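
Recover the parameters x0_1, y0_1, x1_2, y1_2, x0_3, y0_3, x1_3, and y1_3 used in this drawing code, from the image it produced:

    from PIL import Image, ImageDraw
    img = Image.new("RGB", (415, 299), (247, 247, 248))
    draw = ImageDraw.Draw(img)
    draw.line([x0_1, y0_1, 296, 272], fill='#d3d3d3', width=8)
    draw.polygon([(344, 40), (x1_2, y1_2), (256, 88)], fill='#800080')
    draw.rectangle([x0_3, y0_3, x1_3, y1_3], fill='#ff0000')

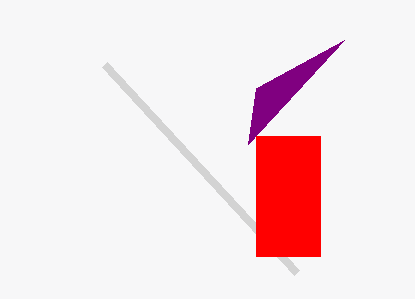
x0_1 = 104
y0_1 = 64
x1_2 = 248
y1_2 = 144
x0_3 = 256
y0_3 = 136
x1_3 = 320
y1_3 = 256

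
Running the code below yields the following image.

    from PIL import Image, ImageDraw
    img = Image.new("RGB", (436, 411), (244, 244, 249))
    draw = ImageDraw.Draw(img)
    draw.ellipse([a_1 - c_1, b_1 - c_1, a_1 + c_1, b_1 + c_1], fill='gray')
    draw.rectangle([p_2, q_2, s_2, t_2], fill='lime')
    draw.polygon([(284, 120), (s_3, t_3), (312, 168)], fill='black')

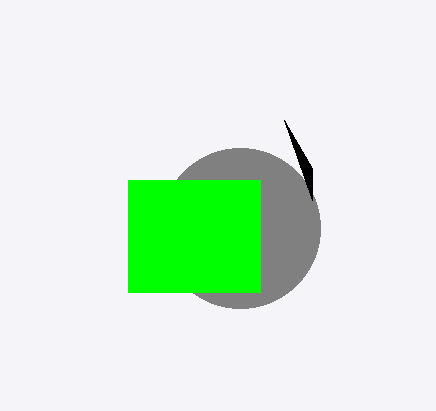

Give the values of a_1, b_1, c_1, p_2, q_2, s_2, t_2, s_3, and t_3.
a_1 = 240
b_1 = 228
c_1 = 80
p_2 = 128
q_2 = 180
s_2 = 260
t_2 = 292
s_3 = 312
t_3 = 200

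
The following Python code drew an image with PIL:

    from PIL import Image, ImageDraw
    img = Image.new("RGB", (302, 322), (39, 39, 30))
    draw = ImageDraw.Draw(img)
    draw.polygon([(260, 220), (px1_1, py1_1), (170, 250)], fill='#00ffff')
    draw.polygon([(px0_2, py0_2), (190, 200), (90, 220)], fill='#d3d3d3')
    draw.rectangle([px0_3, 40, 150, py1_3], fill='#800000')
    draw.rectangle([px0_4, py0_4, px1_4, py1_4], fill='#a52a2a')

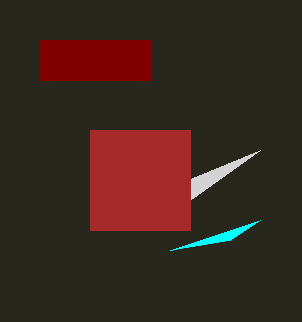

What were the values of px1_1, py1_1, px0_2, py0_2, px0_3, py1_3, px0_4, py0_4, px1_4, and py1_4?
px1_1 = 230; py1_1 = 240; px0_2 = 260; py0_2 = 150; px0_3 = 40; py1_3 = 80; px0_4 = 90; py0_4 = 130; px1_4 = 190; py1_4 = 230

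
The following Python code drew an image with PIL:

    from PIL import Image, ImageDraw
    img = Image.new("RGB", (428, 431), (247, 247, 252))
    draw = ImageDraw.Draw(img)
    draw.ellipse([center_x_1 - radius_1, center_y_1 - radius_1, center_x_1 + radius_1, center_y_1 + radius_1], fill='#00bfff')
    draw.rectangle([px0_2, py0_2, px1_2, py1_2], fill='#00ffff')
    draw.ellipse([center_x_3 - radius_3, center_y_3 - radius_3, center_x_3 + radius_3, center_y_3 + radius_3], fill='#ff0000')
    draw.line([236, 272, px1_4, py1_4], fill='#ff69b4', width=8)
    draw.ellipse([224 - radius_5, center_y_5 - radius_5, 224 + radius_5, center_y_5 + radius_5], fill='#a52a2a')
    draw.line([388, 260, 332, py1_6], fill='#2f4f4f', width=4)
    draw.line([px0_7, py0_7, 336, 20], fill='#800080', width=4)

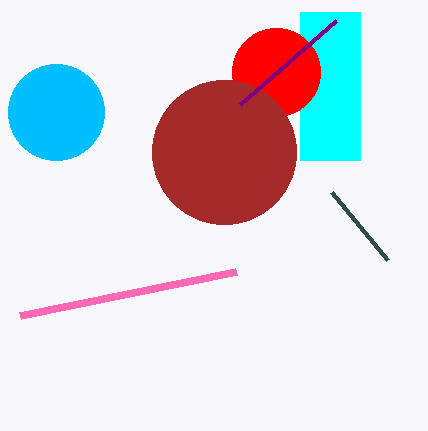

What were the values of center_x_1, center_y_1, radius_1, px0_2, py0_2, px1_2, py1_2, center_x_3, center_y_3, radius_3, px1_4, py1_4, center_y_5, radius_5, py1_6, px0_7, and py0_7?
center_x_1 = 56
center_y_1 = 112
radius_1 = 48
px0_2 = 300
py0_2 = 12
px1_2 = 360
py1_2 = 160
center_x_3 = 276
center_y_3 = 72
radius_3 = 44
px1_4 = 20
py1_4 = 316
center_y_5 = 152
radius_5 = 72
py1_6 = 192
px0_7 = 240
py0_7 = 104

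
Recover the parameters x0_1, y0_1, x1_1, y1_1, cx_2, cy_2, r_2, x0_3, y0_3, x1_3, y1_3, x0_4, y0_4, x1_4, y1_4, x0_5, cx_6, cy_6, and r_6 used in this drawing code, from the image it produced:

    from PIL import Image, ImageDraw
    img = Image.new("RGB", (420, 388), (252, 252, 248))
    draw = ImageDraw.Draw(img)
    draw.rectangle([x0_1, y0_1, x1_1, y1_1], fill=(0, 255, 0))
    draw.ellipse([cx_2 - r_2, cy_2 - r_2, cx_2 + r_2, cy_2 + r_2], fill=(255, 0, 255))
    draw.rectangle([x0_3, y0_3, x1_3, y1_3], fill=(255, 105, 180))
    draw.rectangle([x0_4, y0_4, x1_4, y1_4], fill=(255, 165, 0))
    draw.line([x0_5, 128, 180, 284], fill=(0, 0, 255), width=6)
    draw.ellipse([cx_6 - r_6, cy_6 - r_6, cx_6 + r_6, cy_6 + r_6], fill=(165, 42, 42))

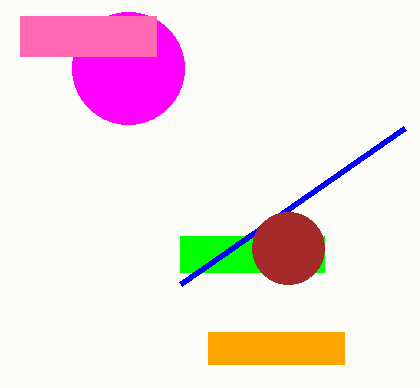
x0_1 = 180; y0_1 = 236; x1_1 = 324; y1_1 = 272; cx_2 = 128; cy_2 = 68; r_2 = 56; x0_3 = 20; y0_3 = 16; x1_3 = 156; y1_3 = 56; x0_4 = 208; y0_4 = 332; x1_4 = 344; y1_4 = 364; x0_5 = 404; cx_6 = 288; cy_6 = 248; r_6 = 36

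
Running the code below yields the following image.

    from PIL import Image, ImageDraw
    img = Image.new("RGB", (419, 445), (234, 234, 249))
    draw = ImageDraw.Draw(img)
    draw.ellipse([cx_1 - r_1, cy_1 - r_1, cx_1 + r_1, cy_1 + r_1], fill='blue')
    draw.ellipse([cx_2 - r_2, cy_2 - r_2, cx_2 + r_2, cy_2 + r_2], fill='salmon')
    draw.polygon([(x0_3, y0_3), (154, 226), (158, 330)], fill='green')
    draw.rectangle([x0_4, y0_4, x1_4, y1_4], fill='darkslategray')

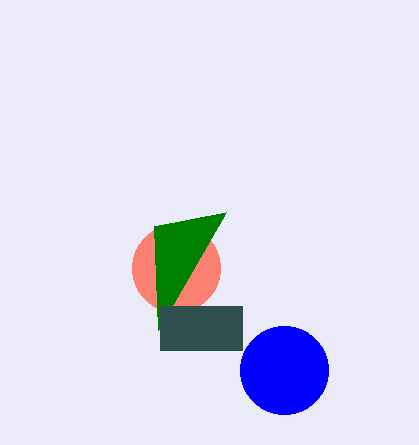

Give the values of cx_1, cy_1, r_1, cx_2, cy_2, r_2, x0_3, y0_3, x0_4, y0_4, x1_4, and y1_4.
cx_1 = 284; cy_1 = 370; r_1 = 44; cx_2 = 176; cy_2 = 268; r_2 = 44; x0_3 = 226; y0_3 = 212; x0_4 = 160; y0_4 = 306; x1_4 = 242; y1_4 = 350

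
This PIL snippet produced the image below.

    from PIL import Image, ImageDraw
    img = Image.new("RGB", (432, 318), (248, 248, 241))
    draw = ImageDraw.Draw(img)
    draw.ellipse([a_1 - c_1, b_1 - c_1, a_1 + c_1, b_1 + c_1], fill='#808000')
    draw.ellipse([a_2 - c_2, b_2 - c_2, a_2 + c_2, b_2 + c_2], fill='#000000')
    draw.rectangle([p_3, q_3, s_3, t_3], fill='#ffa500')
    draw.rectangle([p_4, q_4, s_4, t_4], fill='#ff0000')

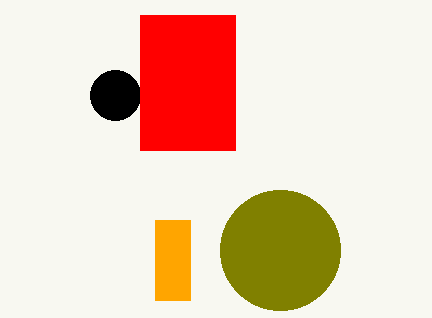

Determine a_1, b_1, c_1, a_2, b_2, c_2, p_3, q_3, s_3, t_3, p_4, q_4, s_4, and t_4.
a_1 = 280, b_1 = 250, c_1 = 60, a_2 = 115, b_2 = 95, c_2 = 25, p_3 = 155, q_3 = 220, s_3 = 190, t_3 = 300, p_4 = 140, q_4 = 15, s_4 = 235, t_4 = 150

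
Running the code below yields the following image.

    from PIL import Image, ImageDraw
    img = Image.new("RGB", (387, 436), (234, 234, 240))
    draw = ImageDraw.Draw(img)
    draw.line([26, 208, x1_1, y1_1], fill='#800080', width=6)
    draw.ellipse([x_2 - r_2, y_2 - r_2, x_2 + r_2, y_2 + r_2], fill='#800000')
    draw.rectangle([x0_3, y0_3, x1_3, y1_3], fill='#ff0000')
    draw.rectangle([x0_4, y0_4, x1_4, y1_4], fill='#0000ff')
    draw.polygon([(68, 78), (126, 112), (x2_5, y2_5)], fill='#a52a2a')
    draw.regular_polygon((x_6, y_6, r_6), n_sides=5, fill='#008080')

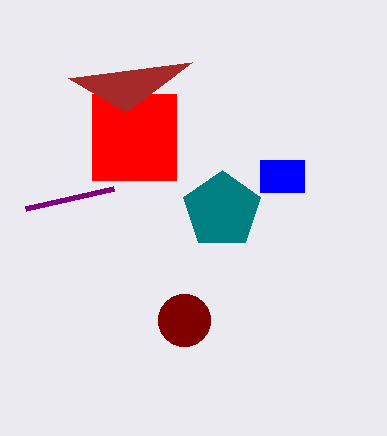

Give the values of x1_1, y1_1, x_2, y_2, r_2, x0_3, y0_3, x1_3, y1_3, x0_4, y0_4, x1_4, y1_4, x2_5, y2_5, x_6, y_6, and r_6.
x1_1 = 114
y1_1 = 188
x_2 = 184
y_2 = 320
r_2 = 26
x0_3 = 92
y0_3 = 94
x1_3 = 176
y1_3 = 180
x0_4 = 260
y0_4 = 160
x1_4 = 304
y1_4 = 192
x2_5 = 192
y2_5 = 62
x_6 = 222
y_6 = 210
r_6 = 40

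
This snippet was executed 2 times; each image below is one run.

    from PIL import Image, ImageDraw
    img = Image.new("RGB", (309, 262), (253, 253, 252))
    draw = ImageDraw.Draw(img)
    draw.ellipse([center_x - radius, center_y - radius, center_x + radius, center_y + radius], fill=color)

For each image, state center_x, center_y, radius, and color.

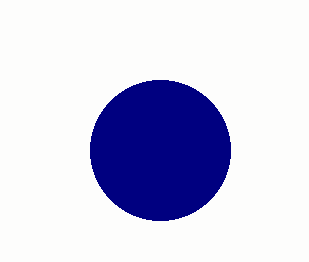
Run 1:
center_x = 160
center_y = 150
radius = 70
color = 'navy'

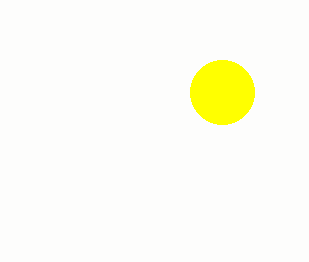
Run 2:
center_x = 222; center_y = 92; radius = 32; color = 'yellow'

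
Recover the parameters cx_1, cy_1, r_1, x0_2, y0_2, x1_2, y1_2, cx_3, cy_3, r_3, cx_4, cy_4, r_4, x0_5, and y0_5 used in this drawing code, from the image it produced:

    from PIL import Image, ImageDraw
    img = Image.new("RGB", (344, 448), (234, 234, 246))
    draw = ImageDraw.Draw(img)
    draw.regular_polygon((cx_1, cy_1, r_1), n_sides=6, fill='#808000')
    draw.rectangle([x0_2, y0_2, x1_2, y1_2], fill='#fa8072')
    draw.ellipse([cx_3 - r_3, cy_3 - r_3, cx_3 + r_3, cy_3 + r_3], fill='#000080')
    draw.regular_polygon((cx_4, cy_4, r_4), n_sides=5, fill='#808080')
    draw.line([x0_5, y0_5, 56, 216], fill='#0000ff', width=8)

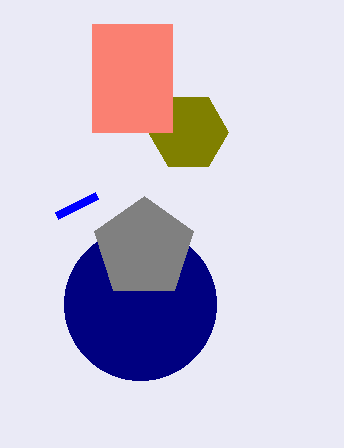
cx_1 = 188; cy_1 = 132; r_1 = 40; x0_2 = 92; y0_2 = 24; x1_2 = 172; y1_2 = 132; cx_3 = 140; cy_3 = 304; r_3 = 76; cx_4 = 144; cy_4 = 248; r_4 = 52; x0_5 = 96; y0_5 = 196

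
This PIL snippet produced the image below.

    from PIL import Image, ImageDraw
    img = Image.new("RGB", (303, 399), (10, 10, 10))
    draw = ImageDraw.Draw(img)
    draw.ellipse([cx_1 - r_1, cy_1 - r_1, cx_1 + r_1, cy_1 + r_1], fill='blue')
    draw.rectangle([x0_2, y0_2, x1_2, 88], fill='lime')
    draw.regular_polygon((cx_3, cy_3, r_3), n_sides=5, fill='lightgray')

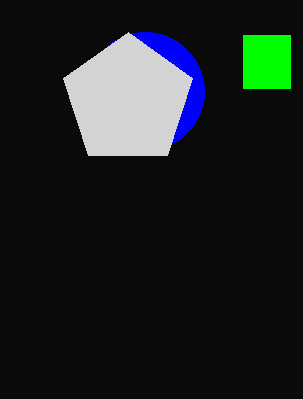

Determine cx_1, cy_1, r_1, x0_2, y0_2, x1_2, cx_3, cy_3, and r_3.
cx_1 = 145, cy_1 = 91, r_1 = 59, x0_2 = 243, y0_2 = 35, x1_2 = 290, cx_3 = 128, cy_3 = 100, r_3 = 68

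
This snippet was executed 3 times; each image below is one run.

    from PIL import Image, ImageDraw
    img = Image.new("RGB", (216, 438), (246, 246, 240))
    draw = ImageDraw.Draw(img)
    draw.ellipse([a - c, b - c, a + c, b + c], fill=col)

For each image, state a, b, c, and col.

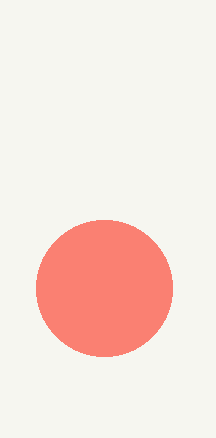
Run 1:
a = 104; b = 288; c = 68; col = 'salmon'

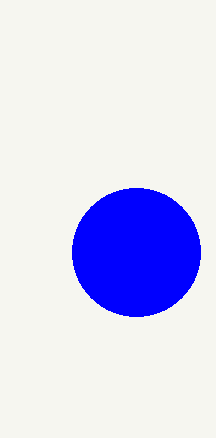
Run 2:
a = 136, b = 252, c = 64, col = 'blue'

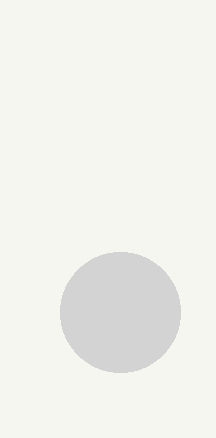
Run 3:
a = 120, b = 312, c = 60, col = 'lightgray'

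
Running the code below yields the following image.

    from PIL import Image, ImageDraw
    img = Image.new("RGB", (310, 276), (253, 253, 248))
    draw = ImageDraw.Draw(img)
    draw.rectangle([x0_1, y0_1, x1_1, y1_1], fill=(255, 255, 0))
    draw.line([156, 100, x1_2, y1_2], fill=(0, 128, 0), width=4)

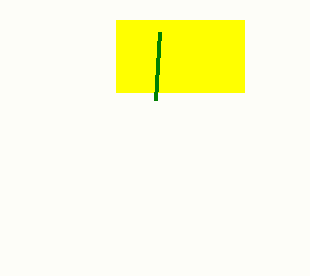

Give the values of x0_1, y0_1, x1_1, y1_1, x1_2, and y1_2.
x0_1 = 116, y0_1 = 20, x1_1 = 244, y1_1 = 92, x1_2 = 160, y1_2 = 32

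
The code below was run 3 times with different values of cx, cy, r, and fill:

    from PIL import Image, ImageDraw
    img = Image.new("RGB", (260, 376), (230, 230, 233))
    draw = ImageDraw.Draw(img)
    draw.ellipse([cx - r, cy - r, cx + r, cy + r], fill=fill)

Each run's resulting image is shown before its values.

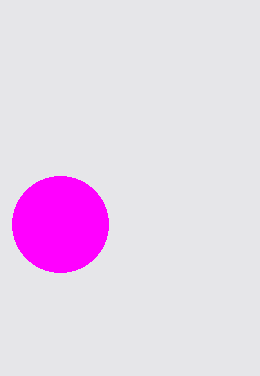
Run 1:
cx = 60
cy = 224
r = 48
fill = 'magenta'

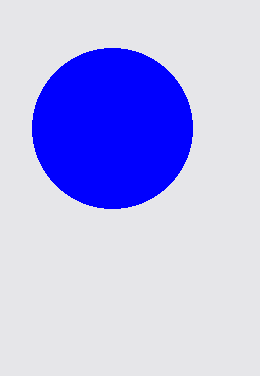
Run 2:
cx = 112, cy = 128, r = 80, fill = 'blue'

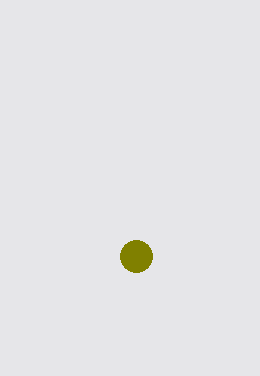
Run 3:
cx = 136
cy = 256
r = 16
fill = 'olive'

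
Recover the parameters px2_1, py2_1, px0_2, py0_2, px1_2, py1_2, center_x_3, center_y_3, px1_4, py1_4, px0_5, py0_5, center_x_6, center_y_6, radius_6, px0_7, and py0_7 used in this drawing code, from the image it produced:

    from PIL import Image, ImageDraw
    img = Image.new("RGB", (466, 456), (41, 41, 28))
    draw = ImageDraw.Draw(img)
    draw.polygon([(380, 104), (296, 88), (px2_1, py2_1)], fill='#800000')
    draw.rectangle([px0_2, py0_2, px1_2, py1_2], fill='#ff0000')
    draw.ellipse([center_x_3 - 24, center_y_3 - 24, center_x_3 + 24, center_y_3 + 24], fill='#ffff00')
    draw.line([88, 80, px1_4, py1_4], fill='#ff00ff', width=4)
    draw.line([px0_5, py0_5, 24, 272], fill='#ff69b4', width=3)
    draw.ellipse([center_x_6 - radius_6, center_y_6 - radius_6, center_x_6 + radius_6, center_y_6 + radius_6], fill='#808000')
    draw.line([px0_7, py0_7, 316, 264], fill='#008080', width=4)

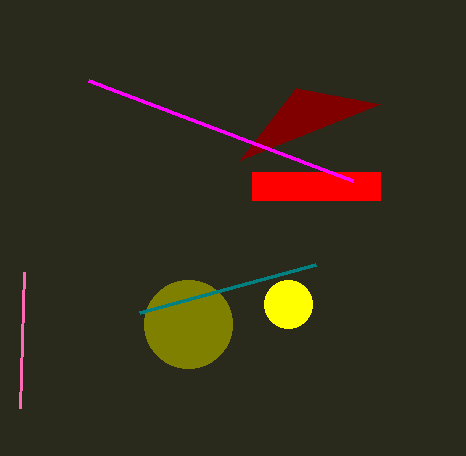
px2_1 = 240, py2_1 = 160, px0_2 = 252, py0_2 = 172, px1_2 = 380, py1_2 = 200, center_x_3 = 288, center_y_3 = 304, px1_4 = 352, py1_4 = 180, px0_5 = 20, py0_5 = 408, center_x_6 = 188, center_y_6 = 324, radius_6 = 44, px0_7 = 140, py0_7 = 312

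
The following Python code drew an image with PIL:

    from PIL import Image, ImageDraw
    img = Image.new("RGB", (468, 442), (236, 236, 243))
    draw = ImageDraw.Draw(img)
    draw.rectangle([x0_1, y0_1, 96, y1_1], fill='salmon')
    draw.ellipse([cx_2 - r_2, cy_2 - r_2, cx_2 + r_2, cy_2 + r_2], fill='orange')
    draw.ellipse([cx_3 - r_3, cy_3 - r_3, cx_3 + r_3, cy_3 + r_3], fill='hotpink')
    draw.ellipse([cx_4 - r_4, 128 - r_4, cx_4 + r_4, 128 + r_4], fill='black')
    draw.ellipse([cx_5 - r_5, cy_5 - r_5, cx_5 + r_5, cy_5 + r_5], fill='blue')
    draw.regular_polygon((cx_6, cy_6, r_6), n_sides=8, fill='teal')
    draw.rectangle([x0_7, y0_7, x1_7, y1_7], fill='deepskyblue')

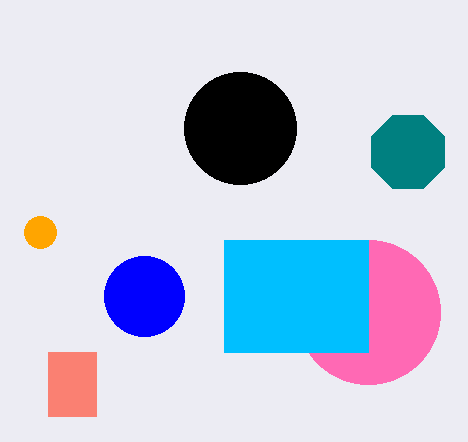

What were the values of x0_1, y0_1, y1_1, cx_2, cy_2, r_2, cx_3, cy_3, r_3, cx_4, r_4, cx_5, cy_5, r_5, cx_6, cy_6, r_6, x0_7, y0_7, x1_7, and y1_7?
x0_1 = 48; y0_1 = 352; y1_1 = 416; cx_2 = 40; cy_2 = 232; r_2 = 16; cx_3 = 368; cy_3 = 312; r_3 = 72; cx_4 = 240; r_4 = 56; cx_5 = 144; cy_5 = 296; r_5 = 40; cx_6 = 408; cy_6 = 152; r_6 = 40; x0_7 = 224; y0_7 = 240; x1_7 = 368; y1_7 = 352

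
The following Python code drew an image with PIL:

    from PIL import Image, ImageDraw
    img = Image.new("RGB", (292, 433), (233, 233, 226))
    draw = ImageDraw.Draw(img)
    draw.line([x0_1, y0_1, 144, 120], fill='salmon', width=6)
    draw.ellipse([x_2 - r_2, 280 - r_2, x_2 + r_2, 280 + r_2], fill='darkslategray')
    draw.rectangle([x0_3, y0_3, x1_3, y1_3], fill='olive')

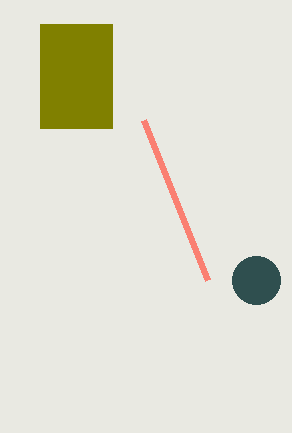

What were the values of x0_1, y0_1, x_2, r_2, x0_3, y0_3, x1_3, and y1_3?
x0_1 = 208, y0_1 = 280, x_2 = 256, r_2 = 24, x0_3 = 40, y0_3 = 24, x1_3 = 112, y1_3 = 128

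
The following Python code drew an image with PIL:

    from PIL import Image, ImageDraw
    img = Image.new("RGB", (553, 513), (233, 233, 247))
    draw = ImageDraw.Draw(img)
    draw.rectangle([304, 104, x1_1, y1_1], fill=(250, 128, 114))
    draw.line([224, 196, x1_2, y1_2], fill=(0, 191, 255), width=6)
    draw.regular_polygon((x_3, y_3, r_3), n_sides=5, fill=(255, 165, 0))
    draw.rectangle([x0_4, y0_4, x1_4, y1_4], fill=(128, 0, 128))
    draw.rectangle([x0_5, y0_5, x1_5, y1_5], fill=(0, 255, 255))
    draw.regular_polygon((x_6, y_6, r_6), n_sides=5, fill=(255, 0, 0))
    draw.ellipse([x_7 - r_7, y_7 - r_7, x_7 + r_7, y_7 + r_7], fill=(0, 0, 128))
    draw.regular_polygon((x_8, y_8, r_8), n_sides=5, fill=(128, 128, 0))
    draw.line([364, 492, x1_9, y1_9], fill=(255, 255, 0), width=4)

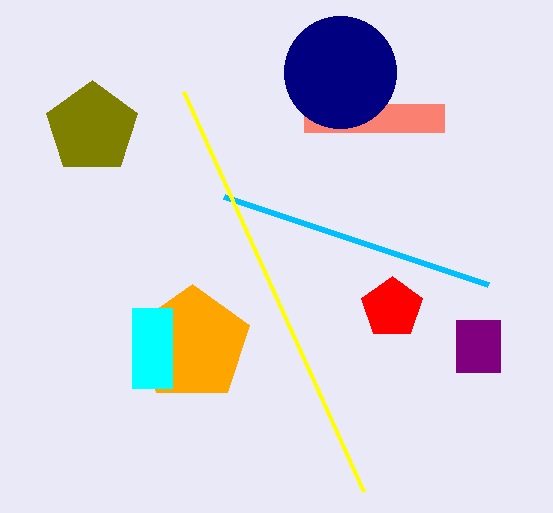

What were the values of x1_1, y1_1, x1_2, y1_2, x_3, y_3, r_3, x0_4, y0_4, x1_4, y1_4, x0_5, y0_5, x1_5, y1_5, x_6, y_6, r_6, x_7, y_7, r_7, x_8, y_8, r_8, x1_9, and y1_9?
x1_1 = 444; y1_1 = 132; x1_2 = 488; y1_2 = 284; x_3 = 192; y_3 = 344; r_3 = 60; x0_4 = 456; y0_4 = 320; x1_4 = 500; y1_4 = 372; x0_5 = 132; y0_5 = 308; x1_5 = 172; y1_5 = 388; x_6 = 392; y_6 = 308; r_6 = 32; x_7 = 340; y_7 = 72; r_7 = 56; x_8 = 92; y_8 = 128; r_8 = 48; x1_9 = 184; y1_9 = 92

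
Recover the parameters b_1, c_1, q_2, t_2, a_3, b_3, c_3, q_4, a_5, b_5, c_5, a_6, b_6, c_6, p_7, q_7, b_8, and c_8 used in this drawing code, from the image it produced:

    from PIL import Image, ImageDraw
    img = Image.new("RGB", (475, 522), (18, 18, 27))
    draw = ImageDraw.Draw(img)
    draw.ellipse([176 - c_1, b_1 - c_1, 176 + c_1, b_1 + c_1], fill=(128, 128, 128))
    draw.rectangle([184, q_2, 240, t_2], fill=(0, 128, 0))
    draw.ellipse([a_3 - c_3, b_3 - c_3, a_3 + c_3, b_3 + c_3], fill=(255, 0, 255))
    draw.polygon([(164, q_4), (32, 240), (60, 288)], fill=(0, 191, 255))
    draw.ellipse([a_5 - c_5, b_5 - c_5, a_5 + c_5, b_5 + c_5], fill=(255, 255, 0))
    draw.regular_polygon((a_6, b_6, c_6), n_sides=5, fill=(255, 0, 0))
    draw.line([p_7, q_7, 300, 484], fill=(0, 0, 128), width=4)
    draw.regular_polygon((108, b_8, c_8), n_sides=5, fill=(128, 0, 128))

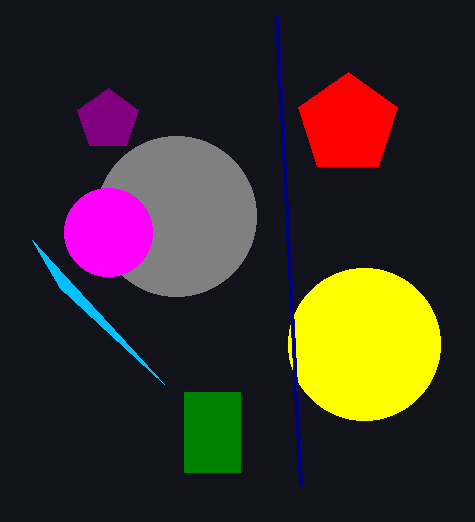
b_1 = 216; c_1 = 80; q_2 = 392; t_2 = 472; a_3 = 108; b_3 = 232; c_3 = 44; q_4 = 384; a_5 = 364; b_5 = 344; c_5 = 76; a_6 = 348; b_6 = 124; c_6 = 52; p_7 = 276; q_7 = 16; b_8 = 120; c_8 = 32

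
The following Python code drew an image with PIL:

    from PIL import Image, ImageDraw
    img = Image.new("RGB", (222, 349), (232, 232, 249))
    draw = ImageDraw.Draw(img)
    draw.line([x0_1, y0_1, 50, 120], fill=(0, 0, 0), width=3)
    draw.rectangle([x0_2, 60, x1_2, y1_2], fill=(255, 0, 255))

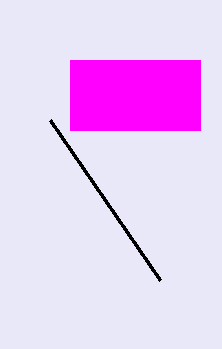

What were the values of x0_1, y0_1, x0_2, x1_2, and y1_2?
x0_1 = 160
y0_1 = 280
x0_2 = 70
x1_2 = 200
y1_2 = 130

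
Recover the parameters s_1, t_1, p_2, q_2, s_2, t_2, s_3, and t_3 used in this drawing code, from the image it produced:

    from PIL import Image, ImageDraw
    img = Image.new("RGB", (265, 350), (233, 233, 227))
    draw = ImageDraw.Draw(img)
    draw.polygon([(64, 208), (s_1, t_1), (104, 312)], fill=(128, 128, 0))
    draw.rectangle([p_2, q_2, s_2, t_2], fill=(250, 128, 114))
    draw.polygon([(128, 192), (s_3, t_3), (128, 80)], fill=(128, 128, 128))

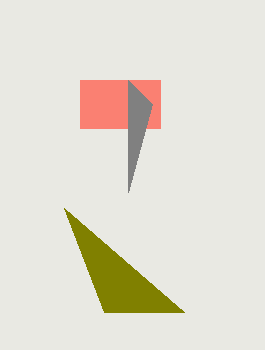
s_1 = 184
t_1 = 312
p_2 = 80
q_2 = 80
s_2 = 160
t_2 = 128
s_3 = 152
t_3 = 104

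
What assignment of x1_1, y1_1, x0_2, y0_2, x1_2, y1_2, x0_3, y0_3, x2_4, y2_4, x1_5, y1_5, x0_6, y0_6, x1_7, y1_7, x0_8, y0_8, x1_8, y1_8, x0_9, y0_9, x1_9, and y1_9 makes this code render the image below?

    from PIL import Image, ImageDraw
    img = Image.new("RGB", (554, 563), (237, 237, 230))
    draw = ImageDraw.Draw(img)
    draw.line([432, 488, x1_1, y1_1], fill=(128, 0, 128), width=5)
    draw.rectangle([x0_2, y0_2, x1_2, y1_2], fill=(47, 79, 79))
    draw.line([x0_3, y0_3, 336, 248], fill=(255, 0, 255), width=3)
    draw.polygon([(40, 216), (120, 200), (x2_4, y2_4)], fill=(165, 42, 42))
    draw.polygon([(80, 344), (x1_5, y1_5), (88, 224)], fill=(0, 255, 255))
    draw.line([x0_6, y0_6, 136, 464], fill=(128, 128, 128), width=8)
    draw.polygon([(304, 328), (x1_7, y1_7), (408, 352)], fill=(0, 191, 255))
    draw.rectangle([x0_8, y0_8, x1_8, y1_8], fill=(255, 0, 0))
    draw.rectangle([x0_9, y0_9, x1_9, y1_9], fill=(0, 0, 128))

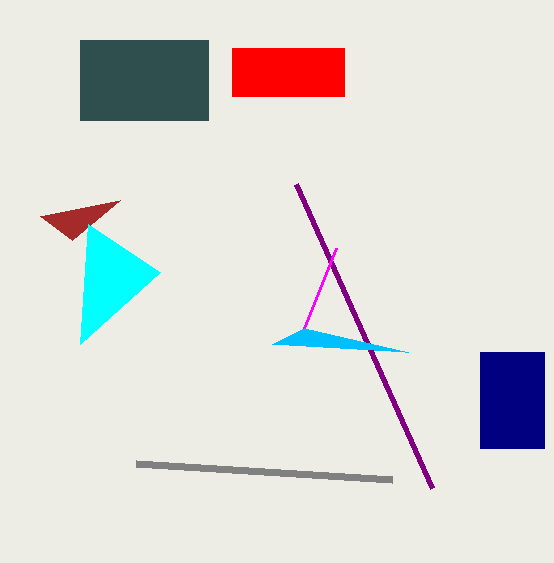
x1_1 = 296; y1_1 = 184; x0_2 = 80; y0_2 = 40; x1_2 = 208; y1_2 = 120; x0_3 = 304; y0_3 = 328; x2_4 = 72; y2_4 = 240; x1_5 = 160; y1_5 = 272; x0_6 = 392; y0_6 = 480; x1_7 = 272; y1_7 = 344; x0_8 = 232; y0_8 = 48; x1_8 = 344; y1_8 = 96; x0_9 = 480; y0_9 = 352; x1_9 = 544; y1_9 = 448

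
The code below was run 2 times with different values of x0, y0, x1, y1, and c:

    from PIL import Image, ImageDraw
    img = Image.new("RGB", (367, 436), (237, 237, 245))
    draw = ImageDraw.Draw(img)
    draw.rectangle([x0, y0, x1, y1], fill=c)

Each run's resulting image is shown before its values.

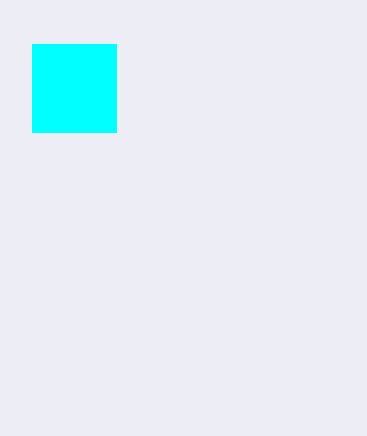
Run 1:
x0 = 32; y0 = 44; x1 = 116; y1 = 132; c = 'cyan'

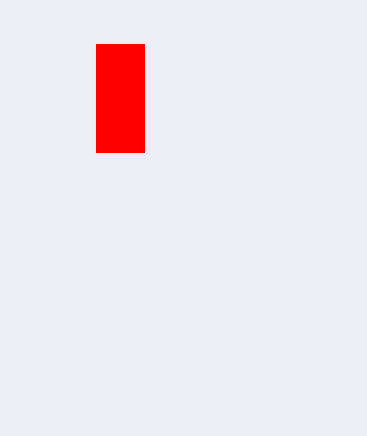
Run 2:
x0 = 96
y0 = 44
x1 = 144
y1 = 152
c = 'red'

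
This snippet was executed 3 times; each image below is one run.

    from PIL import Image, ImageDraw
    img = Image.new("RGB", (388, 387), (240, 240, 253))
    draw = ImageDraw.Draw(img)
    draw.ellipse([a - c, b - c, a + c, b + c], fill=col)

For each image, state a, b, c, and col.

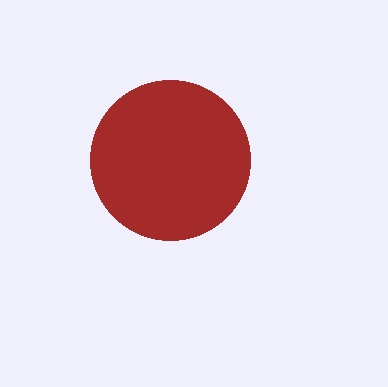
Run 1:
a = 170
b = 160
c = 80
col = 'brown'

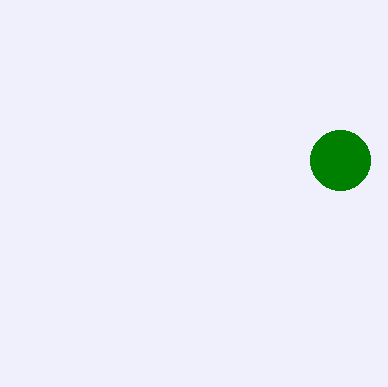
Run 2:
a = 340; b = 160; c = 30; col = 'green'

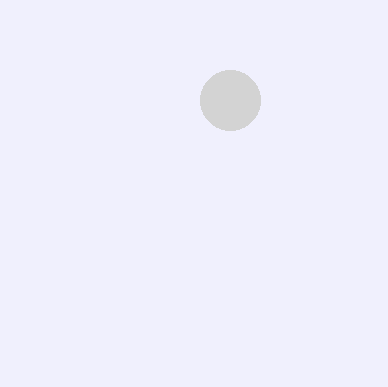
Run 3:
a = 230, b = 100, c = 30, col = 'lightgray'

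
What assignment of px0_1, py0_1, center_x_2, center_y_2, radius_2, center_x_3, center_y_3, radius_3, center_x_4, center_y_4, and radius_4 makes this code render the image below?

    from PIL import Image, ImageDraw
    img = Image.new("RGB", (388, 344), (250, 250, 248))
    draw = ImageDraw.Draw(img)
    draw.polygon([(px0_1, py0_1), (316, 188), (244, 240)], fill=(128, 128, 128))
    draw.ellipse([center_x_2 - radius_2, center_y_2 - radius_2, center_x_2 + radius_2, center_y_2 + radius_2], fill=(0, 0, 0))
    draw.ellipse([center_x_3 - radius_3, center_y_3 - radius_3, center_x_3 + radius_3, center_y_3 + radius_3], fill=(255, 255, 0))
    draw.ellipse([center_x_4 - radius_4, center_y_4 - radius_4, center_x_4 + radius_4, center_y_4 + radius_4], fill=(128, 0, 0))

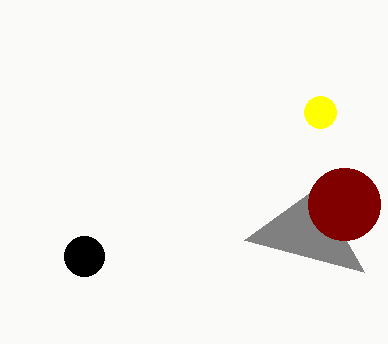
px0_1 = 364
py0_1 = 272
center_x_2 = 84
center_y_2 = 256
radius_2 = 20
center_x_3 = 320
center_y_3 = 112
radius_3 = 16
center_x_4 = 344
center_y_4 = 204
radius_4 = 36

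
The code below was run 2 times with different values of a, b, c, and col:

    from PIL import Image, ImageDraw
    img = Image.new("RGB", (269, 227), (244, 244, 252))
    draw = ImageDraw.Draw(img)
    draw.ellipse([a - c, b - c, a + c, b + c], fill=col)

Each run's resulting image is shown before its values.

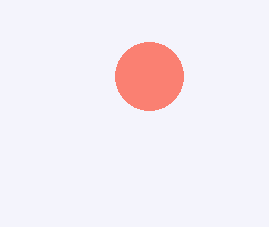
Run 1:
a = 149
b = 76
c = 34
col = 'salmon'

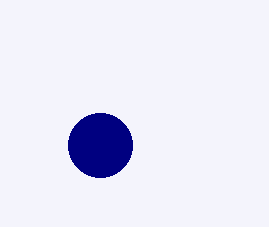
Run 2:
a = 100; b = 145; c = 32; col = 'navy'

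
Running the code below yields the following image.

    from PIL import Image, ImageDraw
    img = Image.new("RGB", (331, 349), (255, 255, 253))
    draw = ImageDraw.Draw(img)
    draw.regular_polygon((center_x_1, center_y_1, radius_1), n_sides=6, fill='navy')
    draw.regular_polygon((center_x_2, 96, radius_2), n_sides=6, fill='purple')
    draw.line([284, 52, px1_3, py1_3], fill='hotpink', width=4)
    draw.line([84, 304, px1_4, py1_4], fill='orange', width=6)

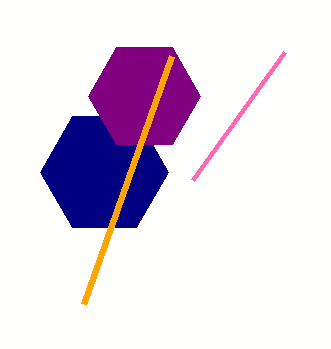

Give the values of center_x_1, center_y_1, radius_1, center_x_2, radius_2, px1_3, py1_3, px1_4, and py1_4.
center_x_1 = 104; center_y_1 = 172; radius_1 = 64; center_x_2 = 144; radius_2 = 56; px1_3 = 192; py1_3 = 180; px1_4 = 172; py1_4 = 56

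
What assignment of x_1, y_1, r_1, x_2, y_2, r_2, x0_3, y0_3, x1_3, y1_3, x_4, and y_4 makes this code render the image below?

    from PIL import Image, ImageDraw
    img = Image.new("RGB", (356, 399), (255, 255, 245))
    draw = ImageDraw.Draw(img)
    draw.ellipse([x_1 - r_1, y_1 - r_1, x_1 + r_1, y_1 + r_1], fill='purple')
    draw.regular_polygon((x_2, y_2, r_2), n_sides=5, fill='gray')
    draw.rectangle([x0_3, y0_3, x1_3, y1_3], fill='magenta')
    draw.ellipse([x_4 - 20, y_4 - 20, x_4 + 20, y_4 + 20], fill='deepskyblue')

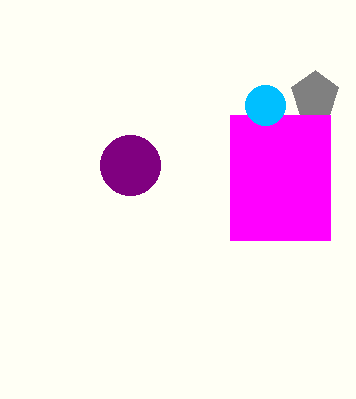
x_1 = 130
y_1 = 165
r_1 = 30
x_2 = 315
y_2 = 95
r_2 = 25
x0_3 = 230
y0_3 = 115
x1_3 = 330
y1_3 = 240
x_4 = 265
y_4 = 105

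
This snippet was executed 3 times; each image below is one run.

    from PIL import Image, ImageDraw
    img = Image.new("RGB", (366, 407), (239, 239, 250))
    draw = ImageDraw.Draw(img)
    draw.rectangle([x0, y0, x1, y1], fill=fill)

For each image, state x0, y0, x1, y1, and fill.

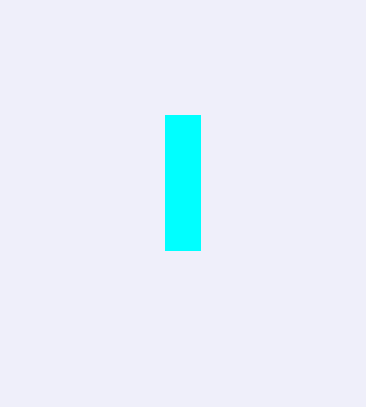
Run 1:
x0 = 165; y0 = 115; x1 = 200; y1 = 250; fill = 'cyan'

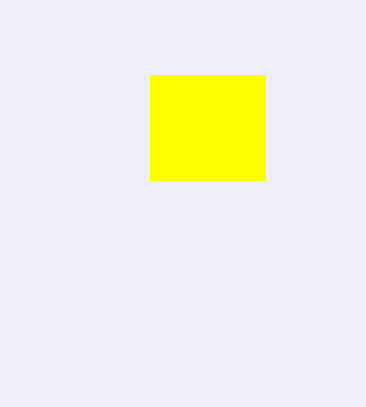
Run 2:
x0 = 150, y0 = 75, x1 = 265, y1 = 180, fill = 'yellow'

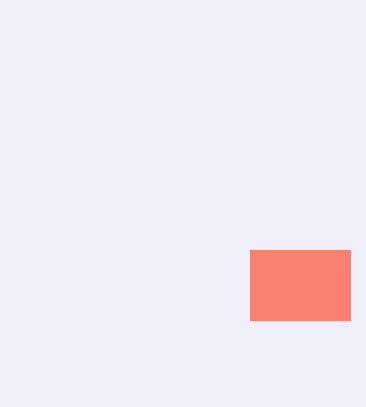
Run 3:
x0 = 250
y0 = 250
x1 = 350
y1 = 320
fill = 'salmon'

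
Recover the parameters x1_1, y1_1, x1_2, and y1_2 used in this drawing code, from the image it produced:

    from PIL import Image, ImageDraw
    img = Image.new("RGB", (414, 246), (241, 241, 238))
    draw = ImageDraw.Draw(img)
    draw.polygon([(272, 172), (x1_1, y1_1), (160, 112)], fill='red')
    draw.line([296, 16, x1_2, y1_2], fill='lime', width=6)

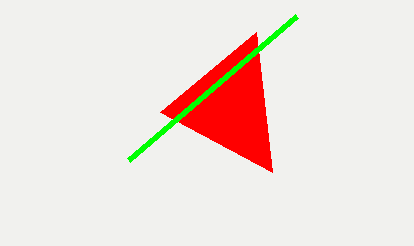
x1_1 = 256
y1_1 = 32
x1_2 = 128
y1_2 = 160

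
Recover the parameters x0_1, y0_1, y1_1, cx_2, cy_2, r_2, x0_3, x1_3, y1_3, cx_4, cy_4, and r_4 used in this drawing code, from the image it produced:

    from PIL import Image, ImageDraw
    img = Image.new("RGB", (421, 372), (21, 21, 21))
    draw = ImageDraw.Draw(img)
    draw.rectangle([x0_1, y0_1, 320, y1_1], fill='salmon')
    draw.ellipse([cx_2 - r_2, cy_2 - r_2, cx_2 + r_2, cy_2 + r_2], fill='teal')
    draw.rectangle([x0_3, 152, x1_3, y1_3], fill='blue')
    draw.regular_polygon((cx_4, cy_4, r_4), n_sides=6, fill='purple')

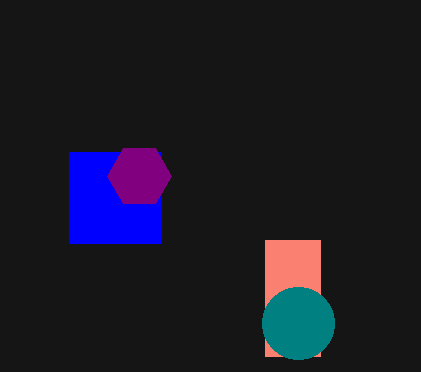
x0_1 = 265, y0_1 = 240, y1_1 = 356, cx_2 = 298, cy_2 = 323, r_2 = 36, x0_3 = 69, x1_3 = 161, y1_3 = 243, cx_4 = 139, cy_4 = 176, r_4 = 32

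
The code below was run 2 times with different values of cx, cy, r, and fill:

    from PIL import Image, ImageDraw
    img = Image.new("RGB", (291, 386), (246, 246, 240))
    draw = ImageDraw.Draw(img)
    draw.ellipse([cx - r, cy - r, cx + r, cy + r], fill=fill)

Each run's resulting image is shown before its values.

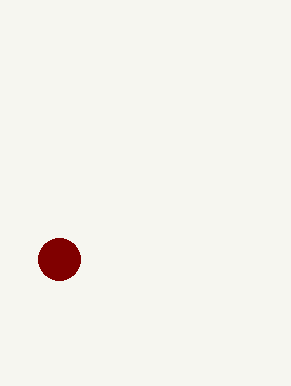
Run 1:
cx = 59; cy = 259; r = 21; fill = 'maroon'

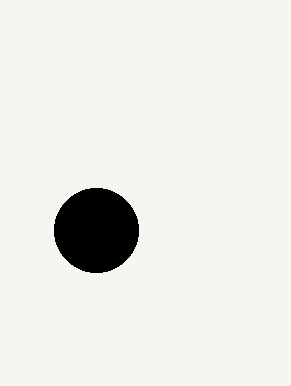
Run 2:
cx = 96
cy = 230
r = 42
fill = 'black'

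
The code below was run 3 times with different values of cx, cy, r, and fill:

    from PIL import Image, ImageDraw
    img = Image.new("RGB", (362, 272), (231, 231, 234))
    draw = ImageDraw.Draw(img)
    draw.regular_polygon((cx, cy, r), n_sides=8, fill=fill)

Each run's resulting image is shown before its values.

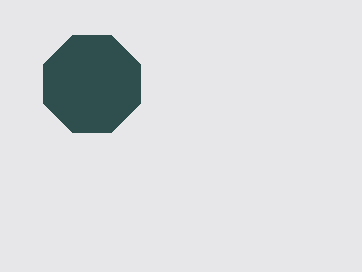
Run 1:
cx = 92
cy = 84
r = 52
fill = 'darkslategray'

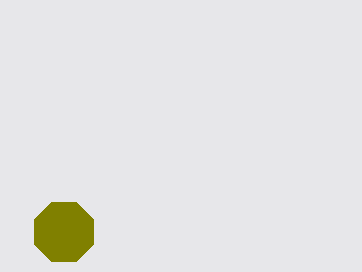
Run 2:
cx = 64
cy = 232
r = 32
fill = 'olive'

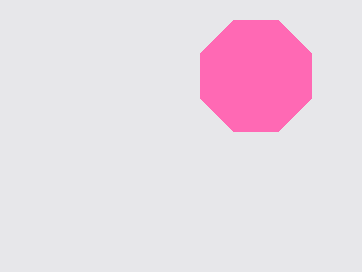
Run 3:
cx = 256
cy = 76
r = 60
fill = 'hotpink'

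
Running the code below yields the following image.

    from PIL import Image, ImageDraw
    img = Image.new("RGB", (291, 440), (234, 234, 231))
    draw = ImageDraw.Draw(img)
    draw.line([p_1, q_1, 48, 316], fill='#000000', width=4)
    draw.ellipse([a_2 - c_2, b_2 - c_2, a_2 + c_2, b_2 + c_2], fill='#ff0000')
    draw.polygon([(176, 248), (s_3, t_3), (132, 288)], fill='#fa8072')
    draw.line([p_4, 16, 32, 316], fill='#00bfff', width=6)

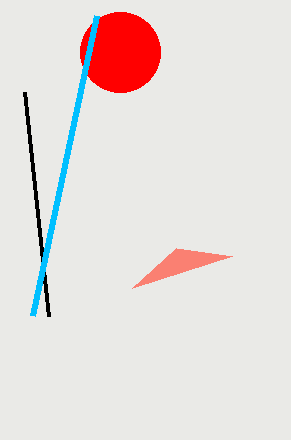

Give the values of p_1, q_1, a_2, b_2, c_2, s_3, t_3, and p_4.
p_1 = 24
q_1 = 92
a_2 = 120
b_2 = 52
c_2 = 40
s_3 = 232
t_3 = 256
p_4 = 96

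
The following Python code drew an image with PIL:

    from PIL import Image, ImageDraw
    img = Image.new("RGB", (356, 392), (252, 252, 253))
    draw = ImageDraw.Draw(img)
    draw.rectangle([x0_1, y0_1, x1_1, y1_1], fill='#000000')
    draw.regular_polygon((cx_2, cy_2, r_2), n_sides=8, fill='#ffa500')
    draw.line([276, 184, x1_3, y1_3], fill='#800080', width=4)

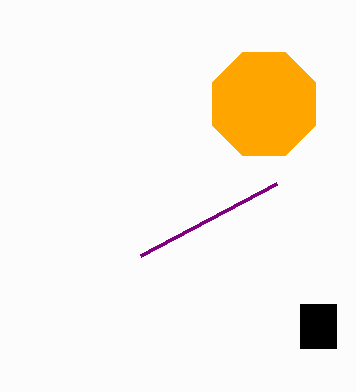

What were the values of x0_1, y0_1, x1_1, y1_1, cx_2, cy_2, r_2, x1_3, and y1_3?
x0_1 = 300, y0_1 = 304, x1_1 = 336, y1_1 = 348, cx_2 = 264, cy_2 = 104, r_2 = 56, x1_3 = 140, y1_3 = 256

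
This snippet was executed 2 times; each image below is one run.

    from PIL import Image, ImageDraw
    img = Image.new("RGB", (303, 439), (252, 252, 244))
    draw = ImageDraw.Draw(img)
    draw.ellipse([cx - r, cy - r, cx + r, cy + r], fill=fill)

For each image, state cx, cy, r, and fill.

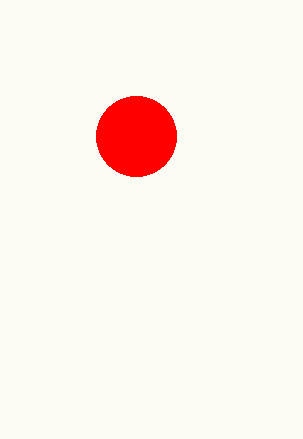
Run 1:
cx = 136, cy = 136, r = 40, fill = 'red'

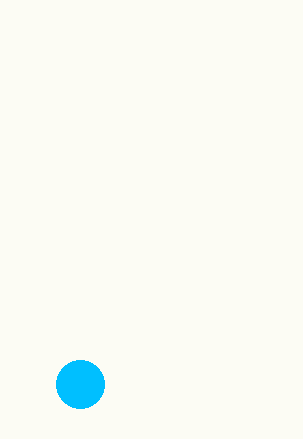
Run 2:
cx = 80
cy = 384
r = 24
fill = 'deepskyblue'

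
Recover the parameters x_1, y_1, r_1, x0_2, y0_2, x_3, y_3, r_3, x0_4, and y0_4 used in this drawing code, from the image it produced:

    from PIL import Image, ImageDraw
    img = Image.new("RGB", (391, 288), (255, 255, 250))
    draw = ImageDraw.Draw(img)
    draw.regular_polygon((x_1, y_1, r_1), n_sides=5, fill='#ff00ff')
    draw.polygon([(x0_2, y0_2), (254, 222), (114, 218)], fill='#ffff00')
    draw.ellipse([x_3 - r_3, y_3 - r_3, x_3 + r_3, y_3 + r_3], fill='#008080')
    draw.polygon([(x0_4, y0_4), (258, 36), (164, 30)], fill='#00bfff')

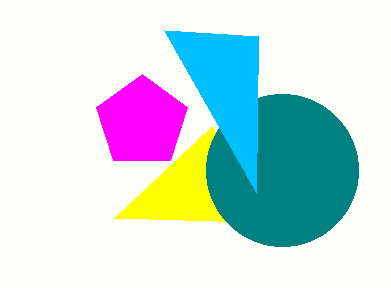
x_1 = 142
y_1 = 122
r_1 = 48
x0_2 = 212
y0_2 = 126
x_3 = 282
y_3 = 170
r_3 = 76
x0_4 = 256
y0_4 = 192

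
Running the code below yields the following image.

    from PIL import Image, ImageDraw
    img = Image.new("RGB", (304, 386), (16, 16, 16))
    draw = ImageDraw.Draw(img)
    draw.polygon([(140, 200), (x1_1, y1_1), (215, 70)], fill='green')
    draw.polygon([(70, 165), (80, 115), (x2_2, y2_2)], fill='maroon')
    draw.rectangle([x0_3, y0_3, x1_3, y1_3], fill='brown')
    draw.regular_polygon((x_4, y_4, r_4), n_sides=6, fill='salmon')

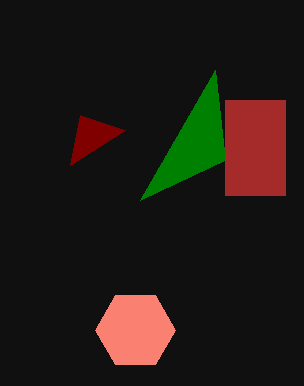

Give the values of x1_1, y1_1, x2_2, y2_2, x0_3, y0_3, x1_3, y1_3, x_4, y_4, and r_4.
x1_1 = 225, y1_1 = 160, x2_2 = 125, y2_2 = 130, x0_3 = 225, y0_3 = 100, x1_3 = 285, y1_3 = 195, x_4 = 135, y_4 = 330, r_4 = 40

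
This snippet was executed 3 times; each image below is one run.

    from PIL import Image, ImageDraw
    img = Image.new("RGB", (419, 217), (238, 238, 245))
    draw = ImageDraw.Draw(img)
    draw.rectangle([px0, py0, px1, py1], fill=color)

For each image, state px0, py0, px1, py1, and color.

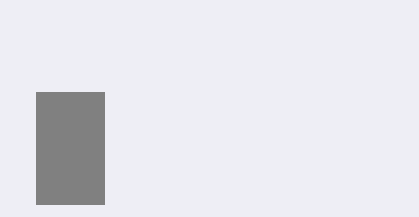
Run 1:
px0 = 36
py0 = 92
px1 = 104
py1 = 204
color = 'gray'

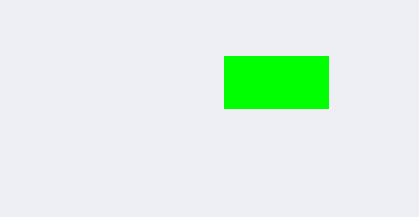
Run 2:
px0 = 224
py0 = 56
px1 = 328
py1 = 108
color = 'lime'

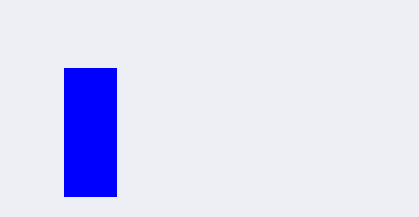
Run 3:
px0 = 64, py0 = 68, px1 = 116, py1 = 196, color = 'blue'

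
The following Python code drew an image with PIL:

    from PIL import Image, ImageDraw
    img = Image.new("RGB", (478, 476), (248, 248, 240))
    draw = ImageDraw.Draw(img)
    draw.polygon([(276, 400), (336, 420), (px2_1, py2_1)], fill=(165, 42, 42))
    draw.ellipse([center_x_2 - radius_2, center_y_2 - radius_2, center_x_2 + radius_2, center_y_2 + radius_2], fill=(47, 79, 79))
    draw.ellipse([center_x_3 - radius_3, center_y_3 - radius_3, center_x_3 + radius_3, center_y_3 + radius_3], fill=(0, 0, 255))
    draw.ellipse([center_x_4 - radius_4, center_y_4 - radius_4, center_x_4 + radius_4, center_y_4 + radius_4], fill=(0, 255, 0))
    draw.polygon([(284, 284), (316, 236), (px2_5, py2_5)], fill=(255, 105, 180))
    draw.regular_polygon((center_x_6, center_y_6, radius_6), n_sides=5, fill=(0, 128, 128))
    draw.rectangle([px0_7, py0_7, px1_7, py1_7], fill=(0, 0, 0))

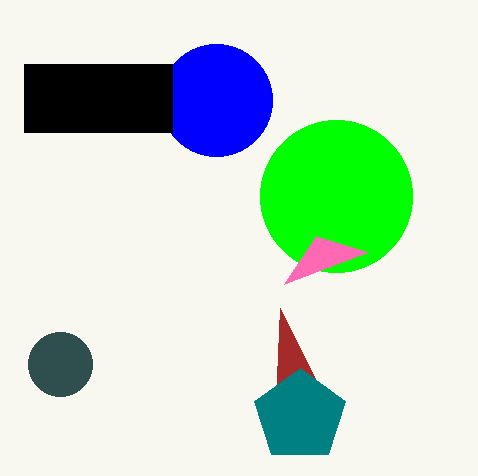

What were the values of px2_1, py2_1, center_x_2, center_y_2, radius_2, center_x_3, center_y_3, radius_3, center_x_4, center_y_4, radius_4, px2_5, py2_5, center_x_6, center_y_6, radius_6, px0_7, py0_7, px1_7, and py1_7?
px2_1 = 280; py2_1 = 308; center_x_2 = 60; center_y_2 = 364; radius_2 = 32; center_x_3 = 216; center_y_3 = 100; radius_3 = 56; center_x_4 = 336; center_y_4 = 196; radius_4 = 76; px2_5 = 368; py2_5 = 252; center_x_6 = 300; center_y_6 = 416; radius_6 = 48; px0_7 = 24; py0_7 = 64; px1_7 = 172; py1_7 = 132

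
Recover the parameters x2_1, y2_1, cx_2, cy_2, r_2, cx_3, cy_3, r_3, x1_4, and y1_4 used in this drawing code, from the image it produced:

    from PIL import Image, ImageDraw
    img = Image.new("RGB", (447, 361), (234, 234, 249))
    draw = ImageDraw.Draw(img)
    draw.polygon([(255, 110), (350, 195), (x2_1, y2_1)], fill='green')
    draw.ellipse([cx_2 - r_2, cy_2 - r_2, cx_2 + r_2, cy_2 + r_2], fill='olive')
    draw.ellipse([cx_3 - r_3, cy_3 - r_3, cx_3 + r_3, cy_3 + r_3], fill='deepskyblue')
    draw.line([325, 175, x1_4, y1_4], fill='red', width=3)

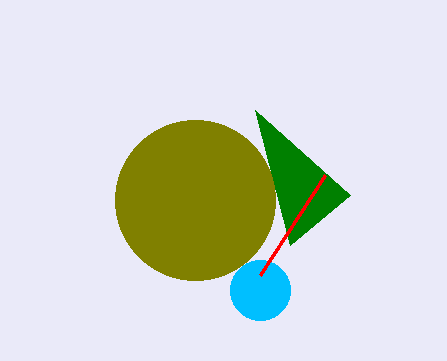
x2_1 = 290
y2_1 = 245
cx_2 = 195
cy_2 = 200
r_2 = 80
cx_3 = 260
cy_3 = 290
r_3 = 30
x1_4 = 260
y1_4 = 275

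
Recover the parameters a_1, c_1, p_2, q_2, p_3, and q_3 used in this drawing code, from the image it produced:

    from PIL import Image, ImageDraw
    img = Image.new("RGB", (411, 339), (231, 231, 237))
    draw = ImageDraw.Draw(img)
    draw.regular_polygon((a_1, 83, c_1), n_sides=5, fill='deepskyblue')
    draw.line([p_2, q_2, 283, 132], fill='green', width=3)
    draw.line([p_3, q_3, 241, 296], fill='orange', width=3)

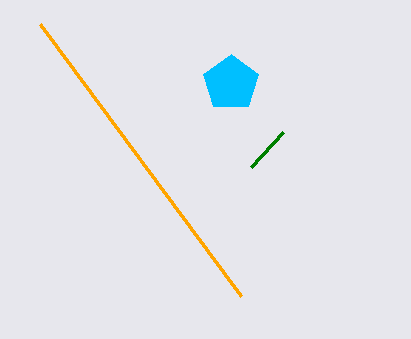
a_1 = 231
c_1 = 29
p_2 = 251
q_2 = 167
p_3 = 40
q_3 = 24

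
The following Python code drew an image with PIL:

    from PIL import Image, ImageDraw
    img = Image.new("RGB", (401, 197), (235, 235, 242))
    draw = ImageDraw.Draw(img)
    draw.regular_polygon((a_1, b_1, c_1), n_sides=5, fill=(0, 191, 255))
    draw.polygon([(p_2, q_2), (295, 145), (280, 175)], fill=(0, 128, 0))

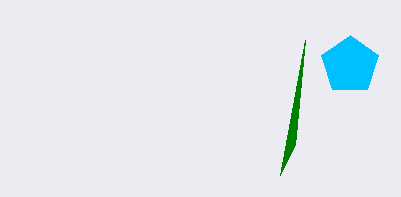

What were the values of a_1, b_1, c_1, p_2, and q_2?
a_1 = 350
b_1 = 65
c_1 = 30
p_2 = 305
q_2 = 40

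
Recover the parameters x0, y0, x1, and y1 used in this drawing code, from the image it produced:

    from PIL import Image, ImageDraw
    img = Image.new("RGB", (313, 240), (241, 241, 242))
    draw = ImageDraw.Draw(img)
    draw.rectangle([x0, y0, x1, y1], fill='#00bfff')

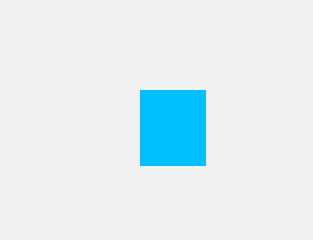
x0 = 140; y0 = 90; x1 = 205; y1 = 165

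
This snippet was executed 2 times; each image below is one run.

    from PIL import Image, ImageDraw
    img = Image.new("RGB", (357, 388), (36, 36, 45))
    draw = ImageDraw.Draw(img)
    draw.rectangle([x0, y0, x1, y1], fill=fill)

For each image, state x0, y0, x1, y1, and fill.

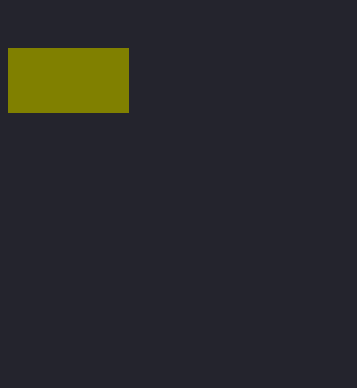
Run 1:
x0 = 8; y0 = 48; x1 = 128; y1 = 112; fill = 'olive'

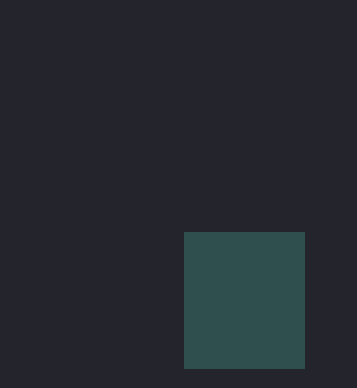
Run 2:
x0 = 184
y0 = 232
x1 = 304
y1 = 368
fill = 'darkslategray'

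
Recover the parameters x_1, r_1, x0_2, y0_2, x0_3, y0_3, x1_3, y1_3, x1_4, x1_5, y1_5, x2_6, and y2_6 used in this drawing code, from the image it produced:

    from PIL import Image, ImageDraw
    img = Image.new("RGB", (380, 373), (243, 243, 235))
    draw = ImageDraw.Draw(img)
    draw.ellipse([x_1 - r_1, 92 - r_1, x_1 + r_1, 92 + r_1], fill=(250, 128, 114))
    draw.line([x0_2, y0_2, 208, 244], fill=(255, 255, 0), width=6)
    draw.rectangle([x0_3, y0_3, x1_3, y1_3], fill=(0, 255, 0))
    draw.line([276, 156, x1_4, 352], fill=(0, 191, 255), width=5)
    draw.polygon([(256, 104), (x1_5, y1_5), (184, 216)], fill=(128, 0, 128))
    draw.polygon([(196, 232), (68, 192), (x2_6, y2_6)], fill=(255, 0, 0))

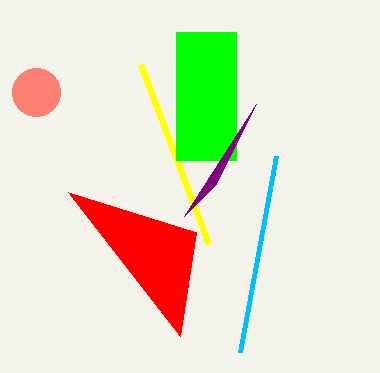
x_1 = 36; r_1 = 24; x0_2 = 140; y0_2 = 64; x0_3 = 176; y0_3 = 32; x1_3 = 236; y1_3 = 160; x1_4 = 240; x1_5 = 216; y1_5 = 184; x2_6 = 180; y2_6 = 336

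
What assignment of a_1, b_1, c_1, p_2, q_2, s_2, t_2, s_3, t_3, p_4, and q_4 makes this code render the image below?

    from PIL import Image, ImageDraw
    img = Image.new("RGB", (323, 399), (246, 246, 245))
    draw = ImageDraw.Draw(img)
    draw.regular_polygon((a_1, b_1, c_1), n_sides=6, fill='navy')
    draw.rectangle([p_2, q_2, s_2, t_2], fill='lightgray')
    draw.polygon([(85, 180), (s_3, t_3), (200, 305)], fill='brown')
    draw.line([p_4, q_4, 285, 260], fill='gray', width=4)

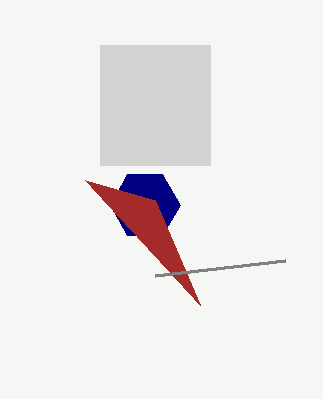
a_1 = 145; b_1 = 205; c_1 = 35; p_2 = 100; q_2 = 45; s_2 = 210; t_2 = 165; s_3 = 155; t_3 = 200; p_4 = 155; q_4 = 275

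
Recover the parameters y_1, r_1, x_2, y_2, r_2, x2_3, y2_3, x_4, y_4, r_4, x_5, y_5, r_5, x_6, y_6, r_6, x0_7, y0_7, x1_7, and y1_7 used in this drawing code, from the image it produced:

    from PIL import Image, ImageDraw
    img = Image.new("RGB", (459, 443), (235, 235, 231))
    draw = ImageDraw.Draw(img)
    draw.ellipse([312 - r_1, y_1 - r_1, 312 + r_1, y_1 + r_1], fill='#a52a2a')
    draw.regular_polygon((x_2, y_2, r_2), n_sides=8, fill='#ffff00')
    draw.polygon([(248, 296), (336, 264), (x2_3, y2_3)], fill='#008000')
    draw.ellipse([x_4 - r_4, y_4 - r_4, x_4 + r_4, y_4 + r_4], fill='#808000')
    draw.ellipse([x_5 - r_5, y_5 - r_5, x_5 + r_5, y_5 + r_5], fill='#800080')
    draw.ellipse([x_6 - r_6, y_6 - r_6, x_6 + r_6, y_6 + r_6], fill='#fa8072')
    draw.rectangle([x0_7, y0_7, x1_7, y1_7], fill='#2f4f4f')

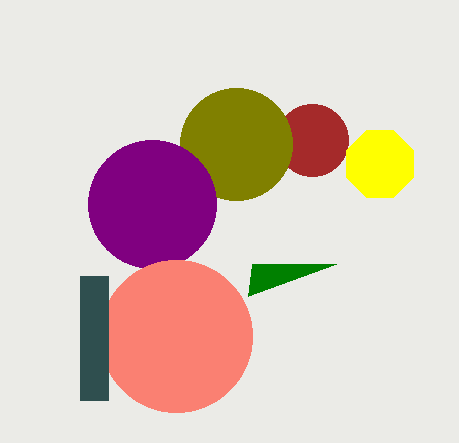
y_1 = 140; r_1 = 36; x_2 = 380; y_2 = 164; r_2 = 36; x2_3 = 252; y2_3 = 264; x_4 = 236; y_4 = 144; r_4 = 56; x_5 = 152; y_5 = 204; r_5 = 64; x_6 = 176; y_6 = 336; r_6 = 76; x0_7 = 80; y0_7 = 276; x1_7 = 108; y1_7 = 400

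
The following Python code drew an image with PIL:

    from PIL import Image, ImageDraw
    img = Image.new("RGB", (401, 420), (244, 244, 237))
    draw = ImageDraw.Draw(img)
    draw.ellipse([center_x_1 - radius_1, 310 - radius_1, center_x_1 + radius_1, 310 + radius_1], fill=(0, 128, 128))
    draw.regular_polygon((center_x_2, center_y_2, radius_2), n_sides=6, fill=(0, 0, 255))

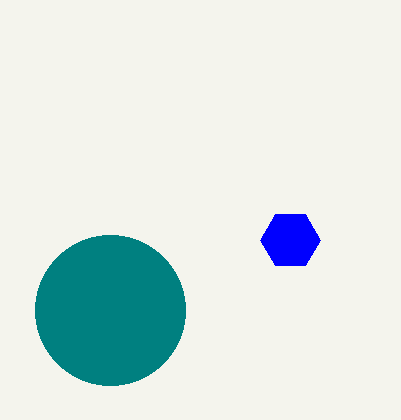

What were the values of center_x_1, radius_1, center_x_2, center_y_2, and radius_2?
center_x_1 = 110
radius_1 = 75
center_x_2 = 290
center_y_2 = 240
radius_2 = 30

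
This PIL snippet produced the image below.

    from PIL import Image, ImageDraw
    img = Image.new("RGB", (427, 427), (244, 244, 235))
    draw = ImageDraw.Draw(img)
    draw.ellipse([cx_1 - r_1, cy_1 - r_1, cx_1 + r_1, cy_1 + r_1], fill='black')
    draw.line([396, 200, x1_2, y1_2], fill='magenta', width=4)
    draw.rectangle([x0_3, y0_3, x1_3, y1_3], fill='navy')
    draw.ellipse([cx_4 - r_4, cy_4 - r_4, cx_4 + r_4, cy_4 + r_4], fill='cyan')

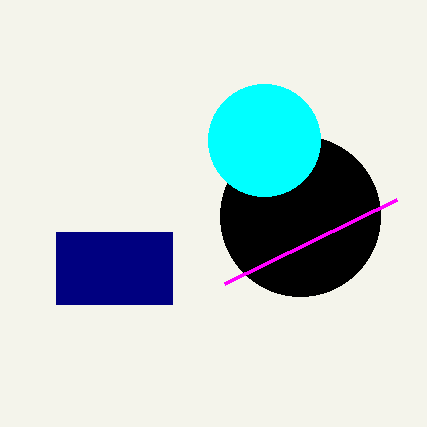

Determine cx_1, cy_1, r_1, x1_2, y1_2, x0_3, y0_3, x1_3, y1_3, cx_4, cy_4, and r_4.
cx_1 = 300
cy_1 = 216
r_1 = 80
x1_2 = 224
y1_2 = 284
x0_3 = 56
y0_3 = 232
x1_3 = 172
y1_3 = 304
cx_4 = 264
cy_4 = 140
r_4 = 56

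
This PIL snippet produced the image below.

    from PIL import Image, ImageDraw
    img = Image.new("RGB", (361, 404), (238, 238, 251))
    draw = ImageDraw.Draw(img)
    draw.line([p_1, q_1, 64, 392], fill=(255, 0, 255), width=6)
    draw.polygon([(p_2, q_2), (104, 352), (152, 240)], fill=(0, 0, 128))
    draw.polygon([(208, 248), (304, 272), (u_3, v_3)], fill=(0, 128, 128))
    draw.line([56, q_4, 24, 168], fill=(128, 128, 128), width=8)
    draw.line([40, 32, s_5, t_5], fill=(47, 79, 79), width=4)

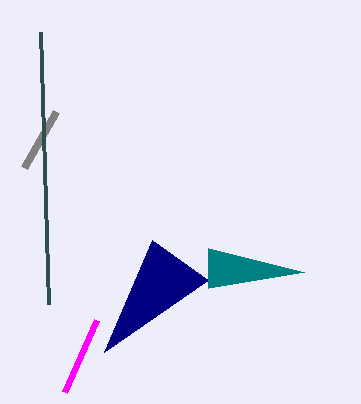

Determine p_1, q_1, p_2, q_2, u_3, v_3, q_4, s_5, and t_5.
p_1 = 96; q_1 = 320; p_2 = 208; q_2 = 280; u_3 = 208; v_3 = 288; q_4 = 112; s_5 = 48; t_5 = 304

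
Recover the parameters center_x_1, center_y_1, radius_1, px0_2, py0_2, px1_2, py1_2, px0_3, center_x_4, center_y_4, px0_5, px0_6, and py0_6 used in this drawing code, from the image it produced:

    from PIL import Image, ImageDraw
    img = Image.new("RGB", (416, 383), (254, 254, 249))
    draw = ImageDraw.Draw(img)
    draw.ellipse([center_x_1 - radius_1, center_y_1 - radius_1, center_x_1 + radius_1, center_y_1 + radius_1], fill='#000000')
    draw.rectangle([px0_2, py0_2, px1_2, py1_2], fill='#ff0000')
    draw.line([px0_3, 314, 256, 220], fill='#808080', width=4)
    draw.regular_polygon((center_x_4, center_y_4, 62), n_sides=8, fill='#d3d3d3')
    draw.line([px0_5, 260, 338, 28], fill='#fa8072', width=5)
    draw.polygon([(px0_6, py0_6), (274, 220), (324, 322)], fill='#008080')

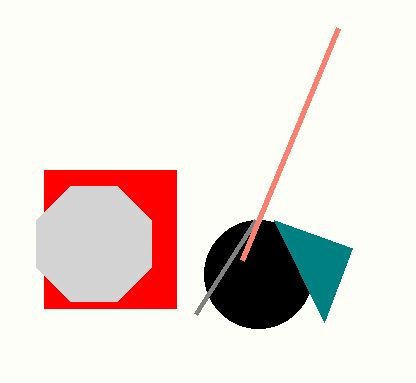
center_x_1 = 258, center_y_1 = 274, radius_1 = 54, px0_2 = 44, py0_2 = 170, px1_2 = 176, py1_2 = 308, px0_3 = 196, center_x_4 = 94, center_y_4 = 244, px0_5 = 242, px0_6 = 352, py0_6 = 248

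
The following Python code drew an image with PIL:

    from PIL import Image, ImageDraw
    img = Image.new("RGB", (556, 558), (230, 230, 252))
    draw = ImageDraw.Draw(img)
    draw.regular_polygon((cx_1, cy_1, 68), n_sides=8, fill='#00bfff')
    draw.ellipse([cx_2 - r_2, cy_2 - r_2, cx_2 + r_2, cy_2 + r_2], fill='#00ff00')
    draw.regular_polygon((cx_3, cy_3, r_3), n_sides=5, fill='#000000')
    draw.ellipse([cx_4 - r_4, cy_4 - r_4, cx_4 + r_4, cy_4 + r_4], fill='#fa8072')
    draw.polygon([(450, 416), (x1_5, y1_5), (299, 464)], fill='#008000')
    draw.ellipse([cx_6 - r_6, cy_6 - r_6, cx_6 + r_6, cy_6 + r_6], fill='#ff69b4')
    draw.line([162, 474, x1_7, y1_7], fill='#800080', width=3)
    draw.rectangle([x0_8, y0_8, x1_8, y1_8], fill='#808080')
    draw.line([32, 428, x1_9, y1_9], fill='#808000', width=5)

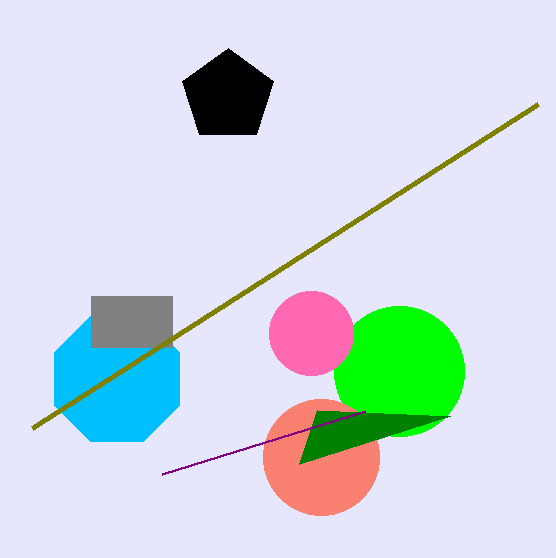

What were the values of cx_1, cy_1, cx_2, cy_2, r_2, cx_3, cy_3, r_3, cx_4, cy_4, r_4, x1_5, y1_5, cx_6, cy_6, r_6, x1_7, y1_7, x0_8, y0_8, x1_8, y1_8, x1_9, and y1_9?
cx_1 = 117, cy_1 = 379, cx_2 = 399, cy_2 = 371, r_2 = 65, cx_3 = 228, cy_3 = 96, r_3 = 48, cx_4 = 321, cy_4 = 457, r_4 = 58, x1_5 = 317, y1_5 = 410, cx_6 = 311, cy_6 = 333, r_6 = 42, x1_7 = 365, y1_7 = 411, x0_8 = 91, y0_8 = 296, x1_8 = 172, y1_8 = 347, x1_9 = 538, y1_9 = 104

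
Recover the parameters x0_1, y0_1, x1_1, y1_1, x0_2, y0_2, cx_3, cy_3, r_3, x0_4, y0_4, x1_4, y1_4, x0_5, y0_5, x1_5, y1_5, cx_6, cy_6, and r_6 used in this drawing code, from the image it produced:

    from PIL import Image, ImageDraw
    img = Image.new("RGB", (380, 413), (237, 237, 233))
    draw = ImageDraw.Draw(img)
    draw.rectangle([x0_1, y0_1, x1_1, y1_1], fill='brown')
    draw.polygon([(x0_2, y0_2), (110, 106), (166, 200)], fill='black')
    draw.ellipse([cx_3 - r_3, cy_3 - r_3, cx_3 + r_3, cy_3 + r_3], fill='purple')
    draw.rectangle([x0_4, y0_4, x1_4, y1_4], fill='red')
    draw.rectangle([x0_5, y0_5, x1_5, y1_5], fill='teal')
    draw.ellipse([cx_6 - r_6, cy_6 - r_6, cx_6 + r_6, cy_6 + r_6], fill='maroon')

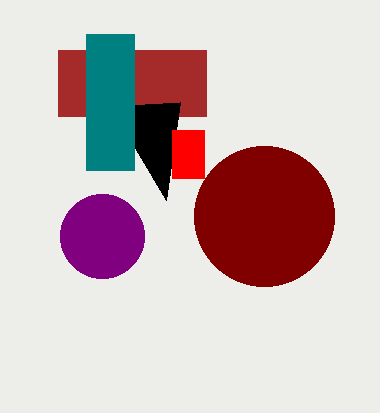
x0_1 = 58, y0_1 = 50, x1_1 = 206, y1_1 = 116, x0_2 = 180, y0_2 = 102, cx_3 = 102, cy_3 = 236, r_3 = 42, x0_4 = 172, y0_4 = 130, x1_4 = 204, y1_4 = 178, x0_5 = 86, y0_5 = 34, x1_5 = 134, y1_5 = 170, cx_6 = 264, cy_6 = 216, r_6 = 70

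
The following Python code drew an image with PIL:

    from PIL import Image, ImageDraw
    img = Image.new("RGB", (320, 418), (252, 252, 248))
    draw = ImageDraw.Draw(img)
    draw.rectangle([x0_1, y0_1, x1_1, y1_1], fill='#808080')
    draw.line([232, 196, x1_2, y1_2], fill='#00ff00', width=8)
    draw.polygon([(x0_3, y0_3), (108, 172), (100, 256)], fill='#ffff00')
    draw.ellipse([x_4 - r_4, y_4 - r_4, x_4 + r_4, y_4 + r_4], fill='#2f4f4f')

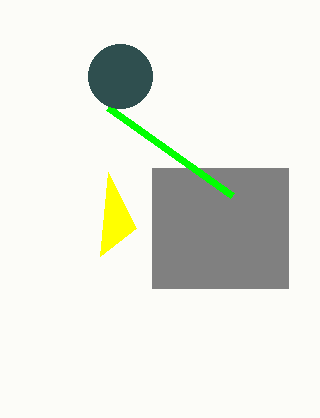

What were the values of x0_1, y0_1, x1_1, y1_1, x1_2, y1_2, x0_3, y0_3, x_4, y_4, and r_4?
x0_1 = 152; y0_1 = 168; x1_1 = 288; y1_1 = 288; x1_2 = 108; y1_2 = 108; x0_3 = 136; y0_3 = 228; x_4 = 120; y_4 = 76; r_4 = 32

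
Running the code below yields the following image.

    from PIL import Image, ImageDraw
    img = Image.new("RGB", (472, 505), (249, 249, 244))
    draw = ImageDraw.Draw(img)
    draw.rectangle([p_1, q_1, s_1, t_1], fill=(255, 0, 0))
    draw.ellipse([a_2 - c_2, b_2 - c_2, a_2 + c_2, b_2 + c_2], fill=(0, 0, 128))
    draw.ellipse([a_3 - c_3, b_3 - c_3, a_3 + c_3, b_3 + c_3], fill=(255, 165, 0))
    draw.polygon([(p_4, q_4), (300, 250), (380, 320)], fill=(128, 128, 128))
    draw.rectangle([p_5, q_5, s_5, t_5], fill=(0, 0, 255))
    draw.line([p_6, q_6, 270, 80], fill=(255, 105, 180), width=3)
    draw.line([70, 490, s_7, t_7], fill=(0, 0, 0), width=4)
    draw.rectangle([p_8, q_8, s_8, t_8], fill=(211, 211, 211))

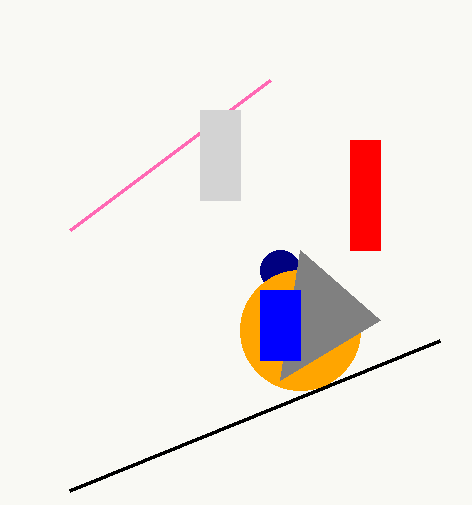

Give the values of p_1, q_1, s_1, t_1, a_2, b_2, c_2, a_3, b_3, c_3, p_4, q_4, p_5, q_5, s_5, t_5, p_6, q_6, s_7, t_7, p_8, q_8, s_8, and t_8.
p_1 = 350, q_1 = 140, s_1 = 380, t_1 = 250, a_2 = 280, b_2 = 270, c_2 = 20, a_3 = 300, b_3 = 330, c_3 = 60, p_4 = 280, q_4 = 380, p_5 = 260, q_5 = 290, s_5 = 300, t_5 = 360, p_6 = 70, q_6 = 230, s_7 = 440, t_7 = 340, p_8 = 200, q_8 = 110, s_8 = 240, t_8 = 200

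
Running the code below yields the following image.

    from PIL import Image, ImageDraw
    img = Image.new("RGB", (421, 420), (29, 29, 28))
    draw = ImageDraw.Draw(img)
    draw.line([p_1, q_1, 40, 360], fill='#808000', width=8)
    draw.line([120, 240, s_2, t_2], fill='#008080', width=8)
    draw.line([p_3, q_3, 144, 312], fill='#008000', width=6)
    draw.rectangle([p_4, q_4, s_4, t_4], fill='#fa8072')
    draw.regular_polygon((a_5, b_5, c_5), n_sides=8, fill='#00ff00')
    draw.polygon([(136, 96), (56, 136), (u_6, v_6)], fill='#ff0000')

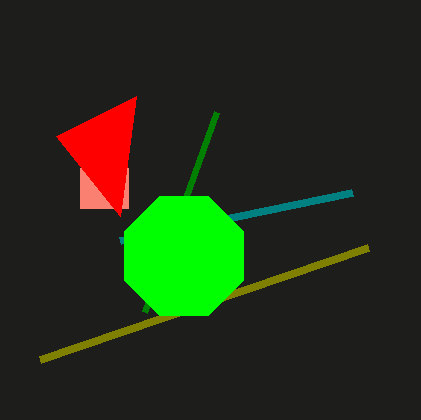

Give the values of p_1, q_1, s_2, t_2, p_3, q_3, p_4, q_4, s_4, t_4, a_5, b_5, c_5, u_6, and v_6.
p_1 = 368, q_1 = 248, s_2 = 352, t_2 = 192, p_3 = 216, q_3 = 112, p_4 = 80, q_4 = 168, s_4 = 128, t_4 = 208, a_5 = 184, b_5 = 256, c_5 = 64, u_6 = 120, v_6 = 216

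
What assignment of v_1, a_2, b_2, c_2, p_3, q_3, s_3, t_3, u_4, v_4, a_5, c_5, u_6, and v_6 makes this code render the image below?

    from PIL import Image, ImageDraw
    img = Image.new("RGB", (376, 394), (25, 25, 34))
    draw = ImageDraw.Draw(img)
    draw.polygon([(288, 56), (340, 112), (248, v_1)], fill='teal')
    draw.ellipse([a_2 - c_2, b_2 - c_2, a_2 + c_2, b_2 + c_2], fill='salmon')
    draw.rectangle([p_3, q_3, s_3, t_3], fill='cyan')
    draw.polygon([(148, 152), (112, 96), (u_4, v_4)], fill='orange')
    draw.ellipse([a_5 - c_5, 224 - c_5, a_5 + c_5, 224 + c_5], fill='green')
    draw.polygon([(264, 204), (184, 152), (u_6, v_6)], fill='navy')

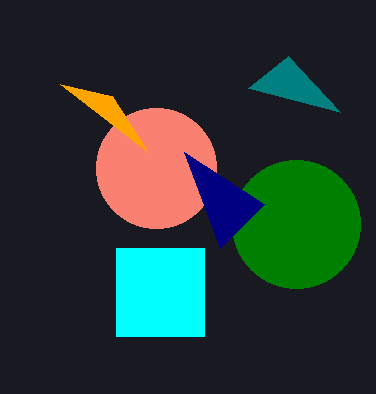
v_1 = 88, a_2 = 156, b_2 = 168, c_2 = 60, p_3 = 116, q_3 = 248, s_3 = 204, t_3 = 336, u_4 = 60, v_4 = 84, a_5 = 296, c_5 = 64, u_6 = 220, v_6 = 248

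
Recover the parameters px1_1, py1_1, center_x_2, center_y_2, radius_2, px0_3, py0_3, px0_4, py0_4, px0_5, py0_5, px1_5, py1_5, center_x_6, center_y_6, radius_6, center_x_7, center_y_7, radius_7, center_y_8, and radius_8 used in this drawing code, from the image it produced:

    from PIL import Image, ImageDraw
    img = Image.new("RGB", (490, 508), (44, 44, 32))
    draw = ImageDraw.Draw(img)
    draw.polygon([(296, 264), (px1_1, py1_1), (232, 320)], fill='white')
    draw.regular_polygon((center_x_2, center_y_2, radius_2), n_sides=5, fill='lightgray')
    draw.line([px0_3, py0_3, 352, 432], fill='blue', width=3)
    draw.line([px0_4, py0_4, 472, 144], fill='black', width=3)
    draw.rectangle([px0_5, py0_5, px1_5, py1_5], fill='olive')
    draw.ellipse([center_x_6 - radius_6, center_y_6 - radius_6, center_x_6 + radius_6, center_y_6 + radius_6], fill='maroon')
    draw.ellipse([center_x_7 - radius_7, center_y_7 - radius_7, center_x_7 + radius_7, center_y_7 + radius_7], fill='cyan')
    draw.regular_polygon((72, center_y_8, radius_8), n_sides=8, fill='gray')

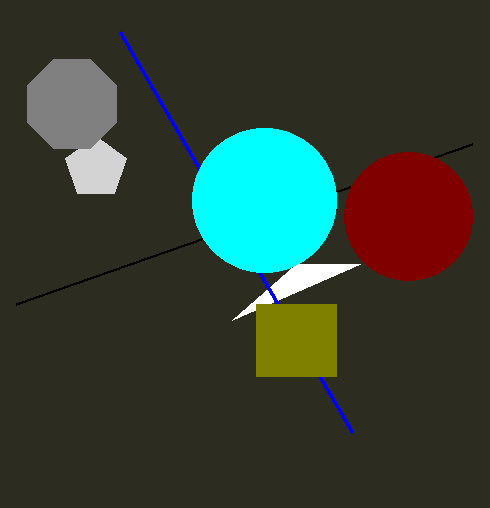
px1_1 = 360; py1_1 = 264; center_x_2 = 96; center_y_2 = 168; radius_2 = 32; px0_3 = 120; py0_3 = 32; px0_4 = 16; py0_4 = 304; px0_5 = 256; py0_5 = 304; px1_5 = 336; py1_5 = 376; center_x_6 = 408; center_y_6 = 216; radius_6 = 64; center_x_7 = 264; center_y_7 = 200; radius_7 = 72; center_y_8 = 104; radius_8 = 48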